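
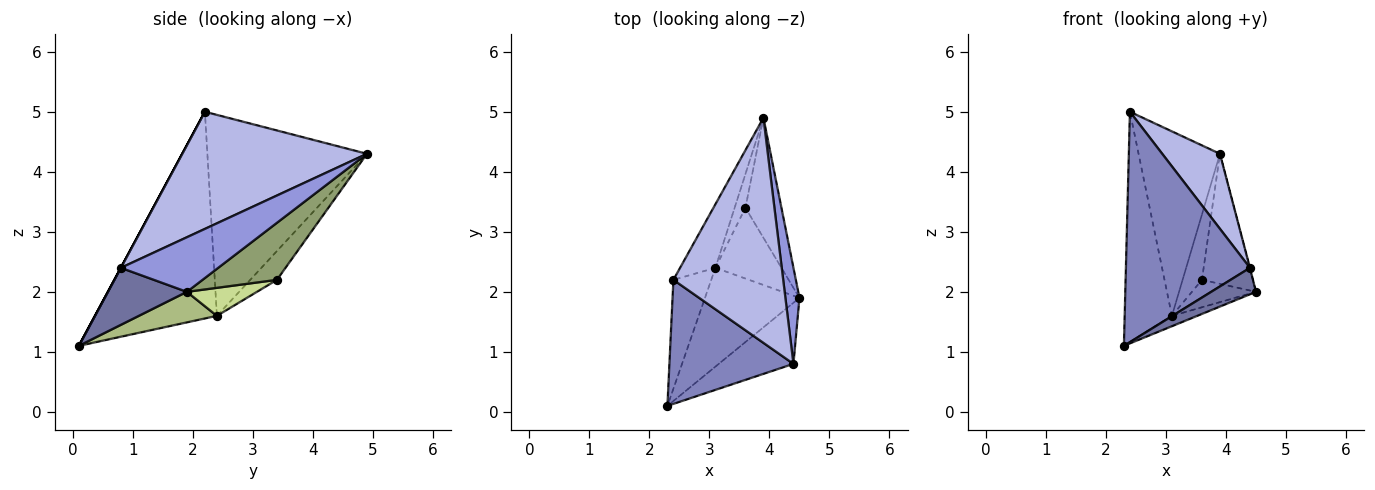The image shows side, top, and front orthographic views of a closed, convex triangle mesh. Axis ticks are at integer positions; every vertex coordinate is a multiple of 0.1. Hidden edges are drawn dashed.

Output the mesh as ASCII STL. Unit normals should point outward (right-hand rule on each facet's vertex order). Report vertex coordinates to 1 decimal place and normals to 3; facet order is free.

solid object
 facet normal 0.574 -0.325 -0.752
  outer loop
   vertex 4.4 0.8 2.4
   vertex 2.3 0.1 1.1
   vertex 4.5 1.9 2.0
  endloop
 endfacet
 facet normal 0.000 -0.880 0.474
  outer loop
   vertex 4.4 0.8 2.4
   vertex 2.4 2.2 5.0
   vertex 2.3 0.1 1.1
  endloop
 endfacet
 facet normal 0.968 0.003 0.249
  outer loop
   vertex 4.4 0.8 2.4
   vertex 4.5 1.9 2.0
   vertex 3.9 4.9 4.3
  endloop
 endfacet
 facet normal 0.711 -0.222 0.667
  outer loop
   vertex 4.4 0.8 2.4
   vertex 3.9 4.9 4.3
   vertex 2.4 2.2 5.0
  endloop
 endfacet
 facet normal 0.732 0.501 -0.462
  outer loop
   vertex 3.6 3.4 2.2
   vertex 3.9 4.9 4.3
   vertex 4.5 1.9 2.0
  endloop
 endfacet
 facet normal 0.306 0.099 -0.947
  outer loop
   vertex 3.1 2.4 1.6
   vertex 4.5 1.9 2.0
   vertex 2.3 0.1 1.1
  endloop
 endfacet
 facet normal 0.368 0.336 -0.867
  outer loop
   vertex 3.1 2.4 1.6
   vertex 3.6 3.4 2.2
   vertex 4.5 1.9 2.0
  endloop
 endfacet
 facet normal -0.919 0.356 -0.168
  outer loop
   vertex 3.1 2.4 1.6
   vertex 2.3 0.1 1.1
   vertex 2.4 2.2 5.0
  endloop
 endfacet
 facet normal -0.880 0.449 -0.155
  outer loop
   vertex 3.1 2.4 1.6
   vertex 2.4 2.2 5.0
   vertex 3.9 4.9 4.3
  endloop
 endfacet
 facet normal -0.775 0.562 -0.291
  outer loop
   vertex 3.1 2.4 1.6
   vertex 3.9 4.9 4.3
   vertex 3.6 3.4 2.2
  endloop
 endfacet
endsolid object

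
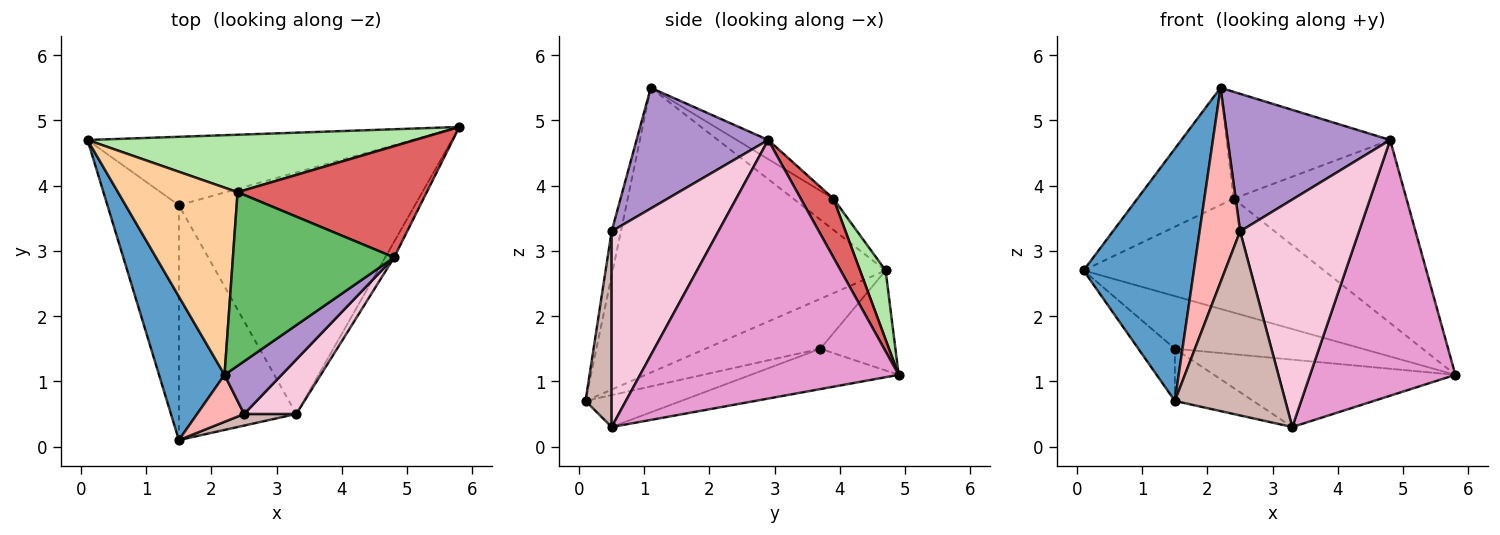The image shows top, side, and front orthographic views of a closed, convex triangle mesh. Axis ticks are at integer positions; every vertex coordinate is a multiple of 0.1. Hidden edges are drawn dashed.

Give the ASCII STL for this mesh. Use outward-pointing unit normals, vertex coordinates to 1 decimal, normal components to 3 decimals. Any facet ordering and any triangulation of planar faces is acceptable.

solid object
 facet normal -0.907 -0.367 0.209
  outer loop
   vertex 2.2 1.1 5.5
   vertex 0.1 4.7 2.7
   vertex 1.5 0.1 0.7
  endloop
 endfacet
 facet normal -0.237 0.592 -0.770
  outer loop
   vertex 1.5 3.7 1.5
   vertex 0.1 4.7 2.7
   vertex 5.8 4.9 1.1
  endloop
 endfacet
 facet normal -0.563 0.179 -0.807
  outer loop
   vertex 1.5 3.7 1.5
   vertex 1.5 0.1 0.7
   vertex 0.1 4.7 2.7
  endloop
 endfacet
 facet normal -0.216 0.518 0.828
  outer loop
   vertex 2.4 3.9 3.8
   vertex 0.1 4.7 2.7
   vertex 2.2 1.1 5.5
  endloop
 endfacet
 facet normal -0.100 0.522 0.847
  outer loop
   vertex 2.4 3.9 3.8
   vertex 2.2 1.1 5.5
   vertex 4.8 2.9 4.7
  endloop
 endfacet
 facet normal 0.095 0.889 0.448
  outer loop
   vertex 2.4 3.9 3.8
   vertex 5.8 4.9 1.1
   vertex 0.1 4.7 2.7
  endloop
 endfacet
 facet normal 0.159 0.844 0.513
  outer loop
   vertex 2.4 3.9 3.8
   vertex 4.8 2.9 4.7
   vertex 5.8 4.9 1.1
  endloop
 endfacet
 facet normal -0.217 -0.949 0.229
  outer loop
   vertex 2.5 0.5 3.3
   vertex 2.2 1.1 5.5
   vertex 1.5 0.1 0.7
  endloop
 endfacet
 facet normal 0.603 -0.745 0.285
  outer loop
   vertex 2.5 0.5 3.3
   vertex 4.8 2.9 4.7
   vertex 2.2 1.1 5.5
  endloop
 endfacet
 facet normal -0.162 0.265 -0.950
  outer loop
   vertex 3.3 0.5 0.3
   vertex 1.5 3.7 1.5
   vertex 5.8 4.9 1.1
  endloop
 endfacet
 facet normal -0.256 0.210 -0.944
  outer loop
   vertex 3.3 0.5 0.3
   vertex 1.5 0.1 0.7
   vertex 1.5 3.7 1.5
  endloop
 endfacet
 facet normal 0.229 -0.971 0.061
  outer loop
   vertex 3.3 0.5 0.3
   vertex 2.5 0.5 3.3
   vertex 1.5 0.1 0.7
  endloop
 endfacet
 facet normal 0.871 -0.490 -0.030
  outer loop
   vertex 3.3 0.5 0.3
   vertex 5.8 4.9 1.1
   vertex 4.8 2.9 4.7
  endloop
 endfacet
 facet normal 0.658 -0.733 0.175
  outer loop
   vertex 3.3 0.5 0.3
   vertex 4.8 2.9 4.7
   vertex 2.5 0.5 3.3
  endloop
 endfacet
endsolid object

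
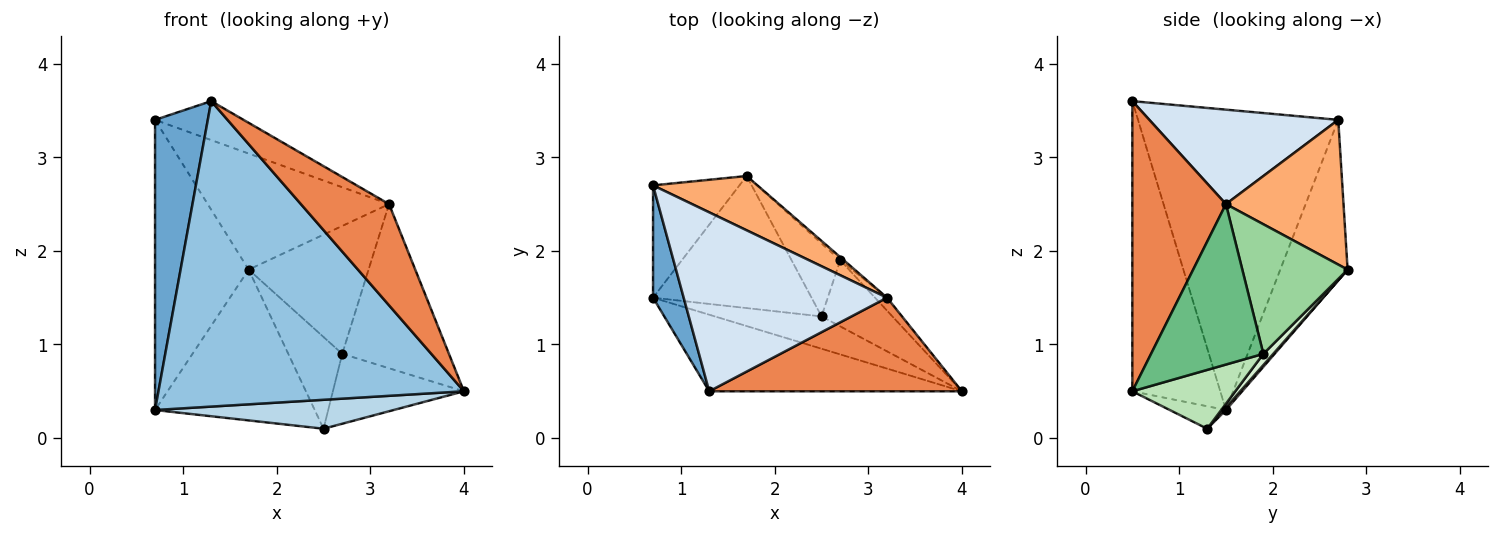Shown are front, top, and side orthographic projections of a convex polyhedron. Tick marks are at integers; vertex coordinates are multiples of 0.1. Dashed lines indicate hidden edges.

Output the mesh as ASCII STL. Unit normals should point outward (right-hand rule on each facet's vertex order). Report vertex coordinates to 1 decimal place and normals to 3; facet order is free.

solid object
 facet normal -0.962 -0.254 0.098
  outer loop
   vertex 0.7 1.5 0.3
   vertex 1.3 0.5 3.6
   vertex 0.7 2.7 3.4
  endloop
 endfacet
 facet normal -0.269 -0.934 -0.234
  outer loop
   vertex 0.7 1.5 0.3
   vertex 4.0 0.5 0.5
   vertex 1.3 0.5 3.6
  endloop
 endfacet
 facet normal -0.155 -0.659 -0.736
  outer loop
   vertex 0.7 1.5 0.3
   vertex 2.5 1.3 0.1
   vertex 4.0 0.5 0.5
  endloop
 endfacet
 facet normal 0.413 0.194 0.890
  outer loop
   vertex 3.2 1.5 2.5
   vertex 0.7 2.7 3.4
   vertex 1.3 0.5 3.6
  endloop
 endfacet
 facet normal 0.615 -0.579 0.535
  outer loop
   vertex 3.2 1.5 2.5
   vertex 1.3 0.5 3.6
   vertex 4.0 0.5 0.5
  endloop
 endfacet
 facet normal 0.506 0.781 0.365
  outer loop
   vertex 1.7 2.8 1.8
   vertex 0.7 2.7 3.4
   vertex 3.2 1.5 2.5
  endloop
 endfacet
 facet normal -0.557 0.774 -0.300
  outer loop
   vertex 1.7 2.8 1.8
   vertex 0.7 1.5 0.3
   vertex 0.7 2.7 3.4
  endloop
 endfacet
 facet normal 0.010 0.752 -0.659
  outer loop
   vertex 1.7 2.8 1.8
   vertex 2.5 1.3 0.1
   vertex 0.7 1.5 0.3
  endloop
 endfacet
 facet normal 0.724 0.688 -0.054
  outer loop
   vertex 2.7 1.9 0.9
   vertex 3.2 1.5 2.5
   vertex 4.0 0.5 0.5
  endloop
 endfacet
 facet normal 0.660 0.751 -0.018
  outer loop
   vertex 2.7 1.9 0.9
   vertex 1.7 2.8 1.8
   vertex 3.2 1.5 2.5
  endloop
 endfacet
 facet normal 0.496 0.631 -0.597
  outer loop
   vertex 2.7 1.9 0.9
   vertex 4.0 0.5 0.5
   vertex 2.5 1.3 0.1
  endloop
 endfacet
 facet normal 0.142 0.774 -0.616
  outer loop
   vertex 2.7 1.9 0.9
   vertex 2.5 1.3 0.1
   vertex 1.7 2.8 1.8
  endloop
 endfacet
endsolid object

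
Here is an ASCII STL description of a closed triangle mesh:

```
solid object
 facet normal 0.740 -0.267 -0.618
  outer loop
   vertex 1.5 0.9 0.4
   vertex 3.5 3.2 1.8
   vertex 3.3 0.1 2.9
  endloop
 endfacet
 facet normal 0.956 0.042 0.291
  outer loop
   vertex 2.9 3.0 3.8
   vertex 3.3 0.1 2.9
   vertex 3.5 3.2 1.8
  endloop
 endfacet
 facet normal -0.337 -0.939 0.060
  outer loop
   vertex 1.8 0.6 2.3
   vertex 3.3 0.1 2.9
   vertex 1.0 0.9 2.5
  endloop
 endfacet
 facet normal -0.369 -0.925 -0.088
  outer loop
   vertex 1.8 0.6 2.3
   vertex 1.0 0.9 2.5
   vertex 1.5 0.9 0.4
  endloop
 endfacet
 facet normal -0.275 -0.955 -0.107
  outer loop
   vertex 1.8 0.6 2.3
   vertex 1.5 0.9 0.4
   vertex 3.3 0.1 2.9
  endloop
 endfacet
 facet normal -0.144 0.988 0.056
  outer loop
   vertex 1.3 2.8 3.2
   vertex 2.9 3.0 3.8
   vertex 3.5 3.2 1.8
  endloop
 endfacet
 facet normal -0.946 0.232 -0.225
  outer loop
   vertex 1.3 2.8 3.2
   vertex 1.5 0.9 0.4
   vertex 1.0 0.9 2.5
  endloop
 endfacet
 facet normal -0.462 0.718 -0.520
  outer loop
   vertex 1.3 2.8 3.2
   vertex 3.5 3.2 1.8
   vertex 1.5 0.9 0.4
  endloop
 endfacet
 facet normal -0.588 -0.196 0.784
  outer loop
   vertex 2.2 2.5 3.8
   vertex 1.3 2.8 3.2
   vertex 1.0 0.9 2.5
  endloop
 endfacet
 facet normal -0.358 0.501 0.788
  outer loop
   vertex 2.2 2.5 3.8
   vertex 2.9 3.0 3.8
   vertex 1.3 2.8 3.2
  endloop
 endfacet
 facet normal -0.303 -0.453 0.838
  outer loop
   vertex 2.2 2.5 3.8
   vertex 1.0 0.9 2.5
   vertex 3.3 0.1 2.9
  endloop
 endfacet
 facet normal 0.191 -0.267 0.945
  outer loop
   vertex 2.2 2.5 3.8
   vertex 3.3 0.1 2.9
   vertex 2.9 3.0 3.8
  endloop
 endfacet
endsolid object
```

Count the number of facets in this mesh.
12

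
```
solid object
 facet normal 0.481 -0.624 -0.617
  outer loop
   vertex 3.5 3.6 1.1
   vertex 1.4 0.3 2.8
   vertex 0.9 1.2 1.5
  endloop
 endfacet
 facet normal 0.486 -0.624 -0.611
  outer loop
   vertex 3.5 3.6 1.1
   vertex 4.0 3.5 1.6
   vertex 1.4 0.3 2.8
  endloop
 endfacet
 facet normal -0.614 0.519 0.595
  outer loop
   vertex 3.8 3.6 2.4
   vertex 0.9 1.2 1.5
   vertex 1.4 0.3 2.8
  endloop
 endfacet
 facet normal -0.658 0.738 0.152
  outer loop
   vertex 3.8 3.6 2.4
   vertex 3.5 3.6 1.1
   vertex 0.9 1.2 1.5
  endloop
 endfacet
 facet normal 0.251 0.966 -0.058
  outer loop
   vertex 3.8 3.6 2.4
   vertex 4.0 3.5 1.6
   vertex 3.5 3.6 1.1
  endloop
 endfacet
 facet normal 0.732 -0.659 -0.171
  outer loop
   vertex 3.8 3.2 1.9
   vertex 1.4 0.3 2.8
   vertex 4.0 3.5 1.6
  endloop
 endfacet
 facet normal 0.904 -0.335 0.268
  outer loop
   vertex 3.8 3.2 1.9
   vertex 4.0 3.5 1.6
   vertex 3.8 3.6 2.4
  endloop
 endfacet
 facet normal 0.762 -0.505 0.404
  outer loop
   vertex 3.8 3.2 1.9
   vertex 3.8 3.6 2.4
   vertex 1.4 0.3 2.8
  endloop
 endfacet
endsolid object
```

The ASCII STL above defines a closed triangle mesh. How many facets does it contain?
8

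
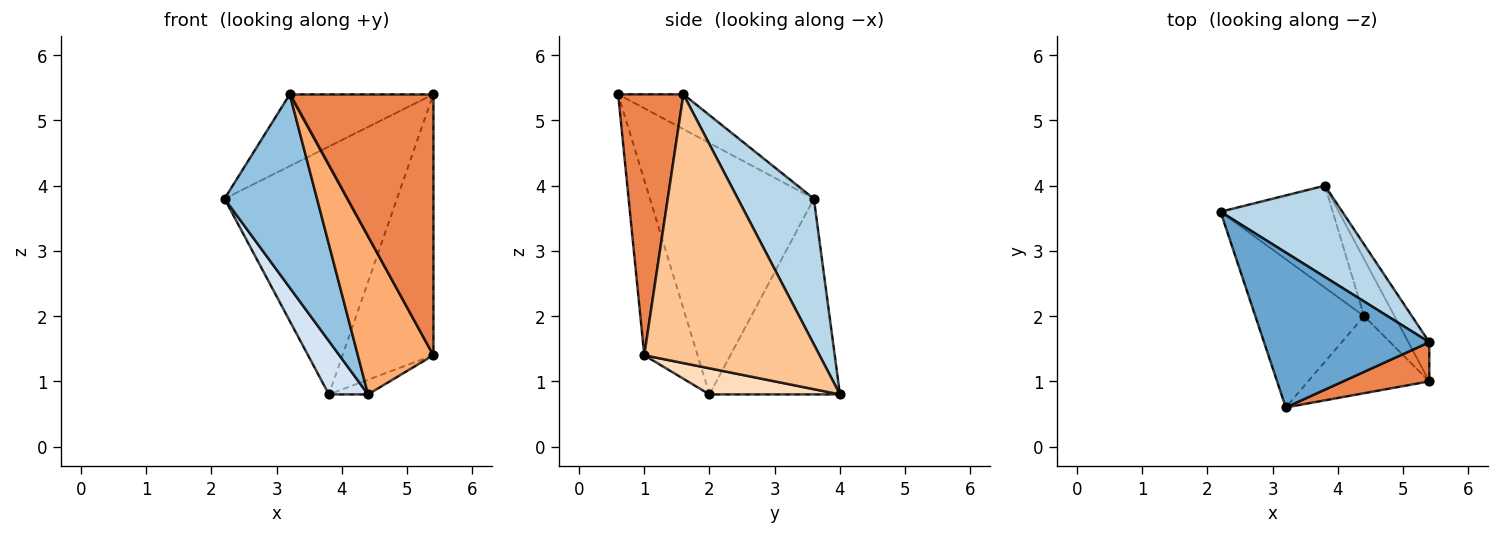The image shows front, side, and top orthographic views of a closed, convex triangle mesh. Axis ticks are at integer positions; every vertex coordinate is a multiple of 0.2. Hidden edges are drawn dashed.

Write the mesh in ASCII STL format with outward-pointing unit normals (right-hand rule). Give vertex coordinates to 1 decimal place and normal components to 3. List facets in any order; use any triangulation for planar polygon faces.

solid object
 facet normal -0.188 0.413 0.891
  outer loop
   vertex 3.2 0.6 5.4
   vertex 5.4 1.6 5.4
   vertex 2.2 3.6 3.8
  endloop
 endfacet
 facet normal -0.815 -0.460 -0.353
  outer loop
   vertex 4.4 2.0 0.8
   vertex 3.2 0.6 5.4
   vertex 2.2 3.6 3.8
  endloop
 endfacet
 facet normal 0.382 0.867 0.319
  outer loop
   vertex 3.8 4.0 0.8
   vertex 2.2 3.6 3.8
   vertex 5.4 1.6 5.4
  endloop
 endfacet
 facet normal -0.840 -0.252 -0.481
  outer loop
   vertex 3.8 4.0 0.8
   vertex 4.4 2.0 0.8
   vertex 2.2 3.6 3.8
  endloop
 endfacet
 facet normal 0.410 -0.902 0.135
  outer loop
   vertex 5.4 1.0 1.4
   vertex 5.4 1.6 5.4
   vertex 3.2 0.6 5.4
  endloop
 endfacet
 facet normal -0.536 -0.758 -0.371
  outer loop
   vertex 5.4 1.0 1.4
   vertex 3.2 0.6 5.4
   vertex 4.4 2.0 0.8
  endloop
 endfacet
 facet normal 0.886 0.459 -0.069
  outer loop
   vertex 5.4 1.0 1.4
   vertex 3.8 4.0 0.8
   vertex 5.4 1.6 5.4
  endloop
 endfacet
 facet normal 0.639 0.192 -0.745
  outer loop
   vertex 5.4 1.0 1.4
   vertex 4.4 2.0 0.8
   vertex 3.8 4.0 0.8
  endloop
 endfacet
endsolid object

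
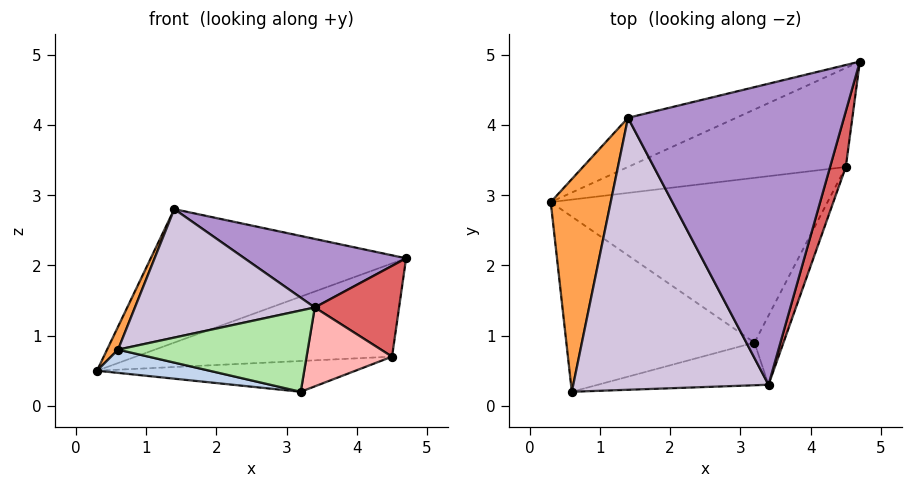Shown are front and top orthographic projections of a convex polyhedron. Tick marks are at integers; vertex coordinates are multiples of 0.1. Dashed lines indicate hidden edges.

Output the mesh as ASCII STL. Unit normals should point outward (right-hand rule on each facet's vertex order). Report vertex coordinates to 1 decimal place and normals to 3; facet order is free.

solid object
 facet normal -0.288 0.899 -0.331
  outer loop
   vertex 1.4 4.1 2.8
   vertex 4.7 4.9 2.1
   vertex 0.3 2.9 0.5
  endloop
 endfacet
 facet normal -0.190 -0.129 -0.973
  outer loop
   vertex 0.6 0.2 0.8
   vertex 0.3 2.9 0.5
   vertex 3.2 0.9 0.2
  endloop
 endfacet
 facet normal -0.891 -0.049 0.452
  outer loop
   vertex 0.6 0.2 0.8
   vertex 1.4 4.1 2.8
   vertex 0.3 2.9 0.5
  endloop
 endfacet
 facet normal -0.047 0.685 -0.727
  outer loop
   vertex 4.5 3.4 0.7
   vertex 0.3 2.9 0.5
   vertex 4.7 4.9 2.1
  endloop
 endfacet
 facet normal 0.025 0.184 -0.983
  outer loop
   vertex 4.5 3.4 0.7
   vertex 3.2 0.9 0.2
   vertex 0.3 2.9 0.5
  endloop
 endfacet
 facet normal 0.130 -0.878 -0.461
  outer loop
   vertex 3.4 0.3 1.4
   vertex 0.6 0.2 0.8
   vertex 3.2 0.9 0.2
  endloop
 endfacet
 facet normal 0.939 -0.293 0.179
  outer loop
   vertex 3.4 0.3 1.4
   vertex 4.5 3.4 0.7
   vertex 4.7 4.9 2.1
  endloop
 endfacet
 facet normal 0.862 -0.381 -0.334
  outer loop
   vertex 3.4 0.3 1.4
   vertex 3.2 0.9 0.2
   vertex 4.5 3.4 0.7
  endloop
 endfacet
 facet normal 0.252 -0.215 0.944
  outer loop
   vertex 3.4 0.3 1.4
   vertex 4.7 4.9 2.1
   vertex 1.4 4.1 2.8
  endloop
 endfacet
 facet normal -0.176 -0.420 0.890
  outer loop
   vertex 3.4 0.3 1.4
   vertex 1.4 4.1 2.8
   vertex 0.6 0.2 0.8
  endloop
 endfacet
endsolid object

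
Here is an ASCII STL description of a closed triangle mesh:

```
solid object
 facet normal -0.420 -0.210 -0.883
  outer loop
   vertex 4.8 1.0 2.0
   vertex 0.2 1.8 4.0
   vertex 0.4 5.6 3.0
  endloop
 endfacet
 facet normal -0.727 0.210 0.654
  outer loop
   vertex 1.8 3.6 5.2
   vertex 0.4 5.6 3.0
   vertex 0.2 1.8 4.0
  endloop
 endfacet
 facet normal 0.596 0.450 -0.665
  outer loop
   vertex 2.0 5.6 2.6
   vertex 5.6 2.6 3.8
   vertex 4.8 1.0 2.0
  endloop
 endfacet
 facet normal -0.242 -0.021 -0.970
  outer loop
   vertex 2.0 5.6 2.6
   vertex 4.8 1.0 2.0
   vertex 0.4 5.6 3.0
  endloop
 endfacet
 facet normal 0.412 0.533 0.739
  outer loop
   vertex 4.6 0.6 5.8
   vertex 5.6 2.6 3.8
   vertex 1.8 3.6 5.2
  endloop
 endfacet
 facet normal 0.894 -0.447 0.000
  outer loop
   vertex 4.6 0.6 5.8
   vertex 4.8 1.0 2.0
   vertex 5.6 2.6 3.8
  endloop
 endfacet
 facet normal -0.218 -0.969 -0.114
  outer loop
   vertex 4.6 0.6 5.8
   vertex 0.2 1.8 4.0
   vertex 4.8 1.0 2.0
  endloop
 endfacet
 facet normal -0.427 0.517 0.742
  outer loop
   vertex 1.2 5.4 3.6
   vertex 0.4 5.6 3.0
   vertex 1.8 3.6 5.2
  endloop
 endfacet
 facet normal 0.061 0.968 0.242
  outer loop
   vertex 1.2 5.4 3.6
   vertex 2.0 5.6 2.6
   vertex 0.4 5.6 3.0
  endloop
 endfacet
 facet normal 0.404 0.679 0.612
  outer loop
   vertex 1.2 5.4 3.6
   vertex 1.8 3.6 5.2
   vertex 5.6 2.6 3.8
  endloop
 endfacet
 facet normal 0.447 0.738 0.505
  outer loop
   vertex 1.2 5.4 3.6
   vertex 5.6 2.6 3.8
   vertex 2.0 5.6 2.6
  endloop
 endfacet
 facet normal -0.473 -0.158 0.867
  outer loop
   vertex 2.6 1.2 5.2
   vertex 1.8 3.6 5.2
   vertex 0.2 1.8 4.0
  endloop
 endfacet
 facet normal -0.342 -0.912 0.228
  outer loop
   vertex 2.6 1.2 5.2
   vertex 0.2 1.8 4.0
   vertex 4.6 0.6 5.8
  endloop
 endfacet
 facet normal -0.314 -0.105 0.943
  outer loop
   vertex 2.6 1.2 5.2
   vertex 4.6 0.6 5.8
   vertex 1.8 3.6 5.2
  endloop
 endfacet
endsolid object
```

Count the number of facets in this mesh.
14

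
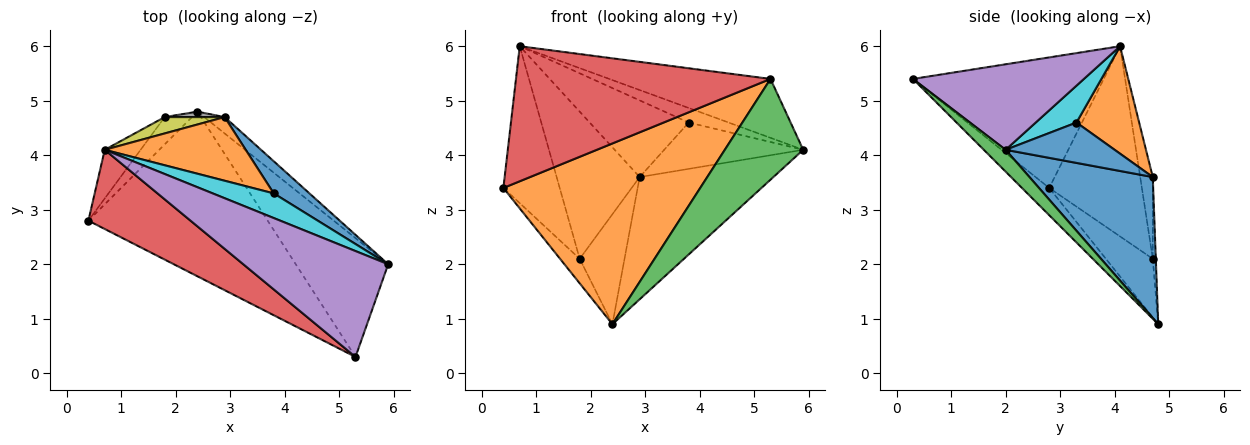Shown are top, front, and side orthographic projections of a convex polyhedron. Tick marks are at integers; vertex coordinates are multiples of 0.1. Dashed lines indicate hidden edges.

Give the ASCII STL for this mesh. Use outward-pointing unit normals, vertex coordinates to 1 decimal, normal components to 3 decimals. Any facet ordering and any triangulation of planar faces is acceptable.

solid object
 facet normal 0.675 0.732 -0.098
  outer loop
   vertex 2.9 4.7 3.6
   vertex 5.9 2.0 4.1
   vertex 2.4 4.8 0.9
  endloop
 endfacet
 facet normal -0.102 -0.735 -0.670
  outer loop
   vertex 5.3 0.3 5.4
   vertex 0.4 2.8 3.4
   vertex 2.4 4.8 0.9
  endloop
 endfacet
 facet normal 0.177 -0.637 -0.751
  outer loop
   vertex 5.3 0.3 5.4
   vertex 2.4 4.8 0.9
   vertex 5.9 2.0 4.1
  endloop
 endfacet
 facet normal -0.543 -0.724 0.425
  outer loop
   vertex 5.3 0.3 5.4
   vertex 0.7 4.1 6.0
   vertex 0.4 2.8 3.4
  endloop
 endfacet
 facet normal 0.458 0.432 0.777
  outer loop
   vertex 5.3 0.3 5.4
   vertex 5.9 2.0 4.1
   vertex 0.7 4.1 6.0
  endloop
 endfacet
 facet normal -0.848 0.355 -0.394
  outer loop
   vertex 1.8 4.7 2.1
   vertex 2.4 4.8 0.9
   vertex 0.4 2.8 3.4
  endloop
 endfacet
 facet normal -0.844 0.513 -0.159
  outer loop
   vertex 1.8 4.7 2.1
   vertex 0.4 2.8 3.4
   vertex 0.7 4.1 6.0
  endloop
 endfacet
 facet normal -0.067 0.997 0.049
  outer loop
   vertex 1.8 4.7 2.1
   vertex 2.9 4.7 3.6
   vertex 2.4 4.8 0.9
  endloop
 endfacet
 facet normal -0.149 0.983 0.109
  outer loop
   vertex 1.8 4.7 2.1
   vertex 0.7 4.1 6.0
   vertex 2.9 4.7 3.6
  endloop
 endfacet
 facet normal 0.461 0.452 0.764
  outer loop
   vertex 3.8 3.3 4.6
   vertex 0.7 4.1 6.0
   vertex 5.9 2.0 4.1
  endloop
 endfacet
 facet normal 0.542 0.691 0.479
  outer loop
   vertex 3.8 3.3 4.6
   vertex 5.9 2.0 4.1
   vertex 2.9 4.7 3.6
  endloop
 endfacet
 facet normal 0.438 0.692 0.574
  outer loop
   vertex 3.8 3.3 4.6
   vertex 2.9 4.7 3.6
   vertex 0.7 4.1 6.0
  endloop
 endfacet
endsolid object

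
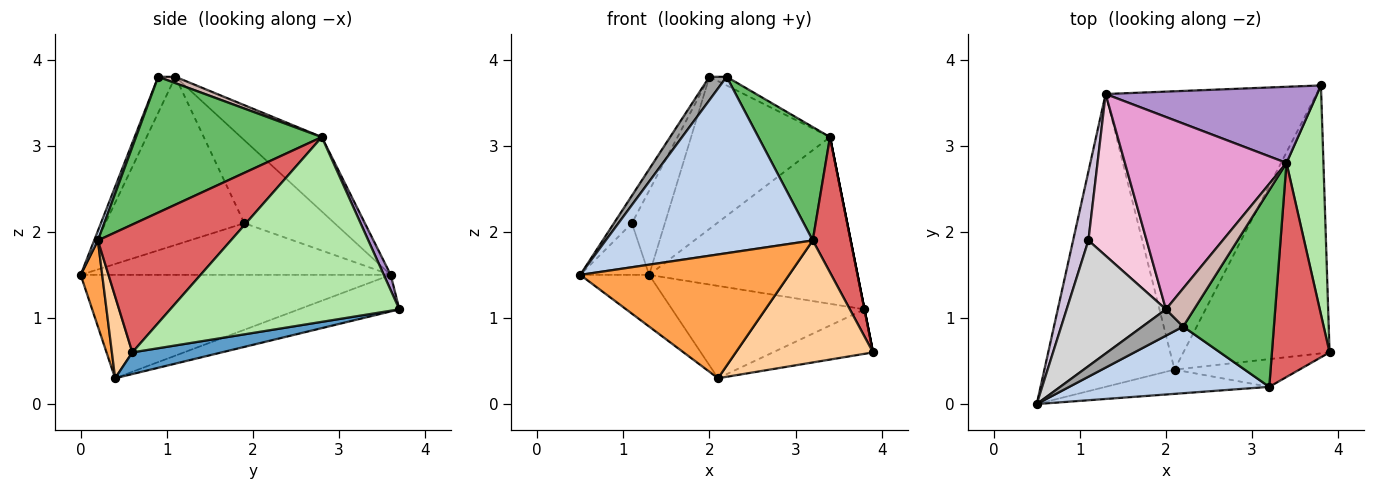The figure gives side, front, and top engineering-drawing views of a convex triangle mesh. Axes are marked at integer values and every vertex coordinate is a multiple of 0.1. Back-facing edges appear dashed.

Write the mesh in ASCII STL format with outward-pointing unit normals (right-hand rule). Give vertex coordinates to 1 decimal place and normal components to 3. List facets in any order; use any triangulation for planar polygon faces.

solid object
 facet normal 0.145 0.162 -0.976
  outer loop
   vertex 2.1 0.4 0.3
   vertex 3.8 3.7 1.1
   vertex 3.9 0.6 0.6
  endloop
 endfacet
 facet normal 0.017 -0.935 0.353
  outer loop
   vertex 3.2 0.2 1.9
   vertex 2.2 0.9 3.8
   vertex 0.5 0.0 1.5
  endloop
 endfacet
 facet normal 0.101 -0.976 -0.191
  outer loop
   vertex 3.2 0.2 1.9
   vertex 0.5 0.0 1.5
   vertex 2.1 0.4 0.3
  endloop
 endfacet
 facet normal 0.144 -0.965 -0.219
  outer loop
   vertex 3.2 0.2 1.9
   vertex 2.1 0.4 0.3
   vertex 3.9 0.6 0.6
  endloop
 endfacet
 facet normal 0.792 -0.305 0.529
  outer loop
   vertex 3.4 2.8 3.1
   vertex 2.2 0.9 3.8
   vertex 3.2 0.2 1.9
  endloop
 endfacet
 facet normal 0.981 0.000 0.196
  outer loop
   vertex 3.4 2.8 3.1
   vertex 3.9 0.6 0.6
   vertex 3.8 3.7 1.1
  endloop
 endfacet
 facet normal 0.882 -0.251 0.398
  outer loop
   vertex 3.4 2.8 3.1
   vertex 3.2 0.2 1.9
   vertex 3.9 0.6 0.6
  endloop
 endfacet
 facet normal -0.162 0.311 -0.937
  outer loop
   vertex 1.3 3.6 1.5
   vertex 3.8 3.7 1.1
   vertex 2.1 0.4 0.3
  endloop
 endfacet
 facet normal 0.030 0.909 0.415
  outer loop
   vertex 1.3 3.6 1.5
   vertex 3.4 2.8 3.1
   vertex 3.8 3.7 1.1
  endloop
 endfacet
 facet normal -0.938 0.208 0.278
  outer loop
   vertex 1.3 3.6 1.5
   vertex 0.5 0.0 1.5
   vertex 1.1 1.9 2.1
  endloop
 endfacet
 facet normal -0.616 0.137 -0.776
  outer loop
   vertex 1.3 3.6 1.5
   vertex 2.1 0.4 0.3
   vertex 0.5 0.0 1.5
  endloop
 endfacet
 facet normal 0.215 0.215 0.953
  outer loop
   vertex 2.0 1.1 3.8
   vertex 2.2 0.9 3.8
   vertex 3.4 2.8 3.1
  endloop
 endfacet
 facet normal -0.340 0.584 0.738
  outer loop
   vertex 2.0 1.1 3.8
   vertex 3.4 2.8 3.1
   vertex 1.3 3.6 1.5
  endloop
 endfacet
 facet normal -0.784 0.286 0.550
  outer loop
   vertex 2.0 1.1 3.8
   vertex 1.3 3.6 1.5
   vertex 1.1 1.9 2.1
  endloop
 endfacet
 facet normal -0.552 -0.552 0.624
  outer loop
   vertex 2.0 1.1 3.8
   vertex 0.5 0.0 1.5
   vertex 2.2 0.9 3.8
  endloop
 endfacet
 facet normal -0.856 0.111 0.505
  outer loop
   vertex 2.0 1.1 3.8
   vertex 1.1 1.9 2.1
   vertex 0.5 0.0 1.5
  endloop
 endfacet
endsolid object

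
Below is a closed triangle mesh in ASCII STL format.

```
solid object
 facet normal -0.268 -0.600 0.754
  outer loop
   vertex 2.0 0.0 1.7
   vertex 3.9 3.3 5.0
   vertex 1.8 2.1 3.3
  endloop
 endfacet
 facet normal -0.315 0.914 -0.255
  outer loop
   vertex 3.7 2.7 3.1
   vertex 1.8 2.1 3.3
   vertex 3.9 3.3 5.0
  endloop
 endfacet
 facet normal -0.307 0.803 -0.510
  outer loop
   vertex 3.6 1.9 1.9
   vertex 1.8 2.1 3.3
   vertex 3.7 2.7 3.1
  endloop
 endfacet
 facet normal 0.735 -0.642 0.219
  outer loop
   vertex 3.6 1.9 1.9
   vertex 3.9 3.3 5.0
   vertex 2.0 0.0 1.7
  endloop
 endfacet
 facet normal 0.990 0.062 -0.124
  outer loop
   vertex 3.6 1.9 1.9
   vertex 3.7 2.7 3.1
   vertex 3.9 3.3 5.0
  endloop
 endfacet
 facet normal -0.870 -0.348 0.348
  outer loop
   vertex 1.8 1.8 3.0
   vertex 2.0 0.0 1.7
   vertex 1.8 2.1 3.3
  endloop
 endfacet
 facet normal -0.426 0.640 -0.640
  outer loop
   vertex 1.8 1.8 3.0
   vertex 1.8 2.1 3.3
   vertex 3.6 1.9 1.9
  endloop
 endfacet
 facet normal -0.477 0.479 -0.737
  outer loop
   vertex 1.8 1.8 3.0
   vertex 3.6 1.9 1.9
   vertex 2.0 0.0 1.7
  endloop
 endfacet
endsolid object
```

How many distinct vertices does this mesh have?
6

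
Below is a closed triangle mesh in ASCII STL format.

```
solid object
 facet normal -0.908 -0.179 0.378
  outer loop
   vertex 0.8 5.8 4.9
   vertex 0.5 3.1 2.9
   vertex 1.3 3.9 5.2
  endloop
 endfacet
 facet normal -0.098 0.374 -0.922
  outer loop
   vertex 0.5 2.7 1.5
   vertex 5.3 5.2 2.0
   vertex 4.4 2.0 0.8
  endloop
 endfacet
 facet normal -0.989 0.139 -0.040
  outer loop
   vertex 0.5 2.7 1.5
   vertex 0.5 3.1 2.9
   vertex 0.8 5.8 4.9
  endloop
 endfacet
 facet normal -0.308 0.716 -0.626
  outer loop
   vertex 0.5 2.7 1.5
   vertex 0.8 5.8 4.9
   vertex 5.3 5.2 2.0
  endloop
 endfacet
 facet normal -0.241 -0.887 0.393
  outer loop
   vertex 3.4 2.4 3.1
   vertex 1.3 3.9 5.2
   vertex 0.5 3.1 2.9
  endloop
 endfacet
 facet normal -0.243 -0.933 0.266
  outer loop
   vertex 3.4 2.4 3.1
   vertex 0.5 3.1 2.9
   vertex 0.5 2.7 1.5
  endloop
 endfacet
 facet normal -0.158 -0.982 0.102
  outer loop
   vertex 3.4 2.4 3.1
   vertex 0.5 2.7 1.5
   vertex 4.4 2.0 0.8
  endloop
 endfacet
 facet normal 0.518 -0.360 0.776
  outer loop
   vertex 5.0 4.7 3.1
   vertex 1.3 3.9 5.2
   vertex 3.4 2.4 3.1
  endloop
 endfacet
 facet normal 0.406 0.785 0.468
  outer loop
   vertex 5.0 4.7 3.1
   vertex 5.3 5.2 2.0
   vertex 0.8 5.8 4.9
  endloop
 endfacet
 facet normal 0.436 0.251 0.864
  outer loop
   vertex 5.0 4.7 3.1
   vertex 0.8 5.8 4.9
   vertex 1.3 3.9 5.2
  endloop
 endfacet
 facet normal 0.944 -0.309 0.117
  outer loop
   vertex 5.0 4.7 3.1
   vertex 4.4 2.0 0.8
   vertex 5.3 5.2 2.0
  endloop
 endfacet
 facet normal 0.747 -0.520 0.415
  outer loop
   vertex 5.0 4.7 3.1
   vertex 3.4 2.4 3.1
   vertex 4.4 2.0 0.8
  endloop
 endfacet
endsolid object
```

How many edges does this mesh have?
18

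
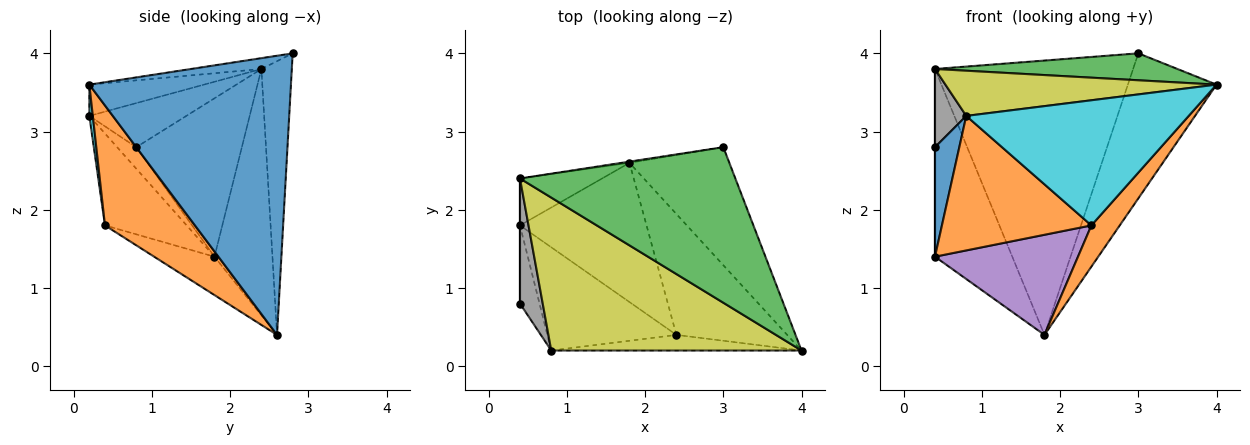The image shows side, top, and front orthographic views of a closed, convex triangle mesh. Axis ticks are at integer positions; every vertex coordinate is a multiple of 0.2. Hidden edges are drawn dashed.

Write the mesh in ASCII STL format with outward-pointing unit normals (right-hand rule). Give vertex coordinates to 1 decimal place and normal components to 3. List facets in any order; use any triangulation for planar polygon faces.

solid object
 facet normal 0.870 0.382 -0.311
  outer loop
   vertex 1.8 2.6 0.4
   vertex 3.0 2.8 4.0
   vertex 4.0 0.2 3.6
  endloop
 endfacet
 facet normal 0.716 -0.226 -0.661
  outer loop
   vertex 2.4 0.4 1.8
   vertex 1.8 2.6 0.4
   vertex 4.0 0.2 3.6
  endloop
 endfacet
 facet normal -0.049 -0.170 0.984
  outer loop
   vertex 0.4 2.4 3.8
   vertex 4.0 0.2 3.6
   vertex 3.0 2.8 4.0
  endloop
 endfacet
 facet normal -0.152 0.988 -0.004
  outer loop
   vertex 0.4 2.4 3.8
   vertex 3.0 2.8 4.0
   vertex 1.8 2.6 0.4
  endloop
 endfacet
 facet normal -0.239 -0.567 -0.788
  outer loop
   vertex 0.4 1.8 1.4
   vertex 1.8 2.6 0.4
   vertex 2.4 0.4 1.8
  endloop
 endfacet
 facet normal -1.000 0.000 0.000
  outer loop
   vertex 0.4 1.8 1.4
   vertex 0.4 0.8 2.8
   vertex 0.4 2.4 3.8
  endloop
 endfacet
 facet normal -0.588 0.784 -0.196
  outer loop
   vertex 0.4 1.8 1.4
   vertex 0.4 2.4 3.8
   vertex 1.8 2.6 0.4
  endloop
 endfacet
 facet normal -0.854 -0.276 0.441
  outer loop
   vertex 0.8 0.2 3.2
   vertex 0.4 2.4 3.8
   vertex 0.4 0.8 2.8
  endloop
 endfacet
 facet normal -0.119 -0.281 0.952
  outer loop
   vertex 0.8 0.2 3.2
   vertex 4.0 0.2 3.6
   vertex 0.4 2.4 3.8
  endloop
 endfacet
 facet normal 0.016 -0.992 -0.124
  outer loop
   vertex 0.8 0.2 3.2
   vertex 2.4 0.4 1.8
   vertex 4.0 0.2 3.6
  endloop
 endfacet
 facet normal -0.539 -0.686 -0.490
  outer loop
   vertex 0.8 0.2 3.2
   vertex 0.4 0.8 2.8
   vertex 0.4 1.8 1.4
  endloop
 endfacet
 facet normal -0.398 -0.728 -0.559
  outer loop
   vertex 0.8 0.2 3.2
   vertex 0.4 1.8 1.4
   vertex 2.4 0.4 1.8
  endloop
 endfacet
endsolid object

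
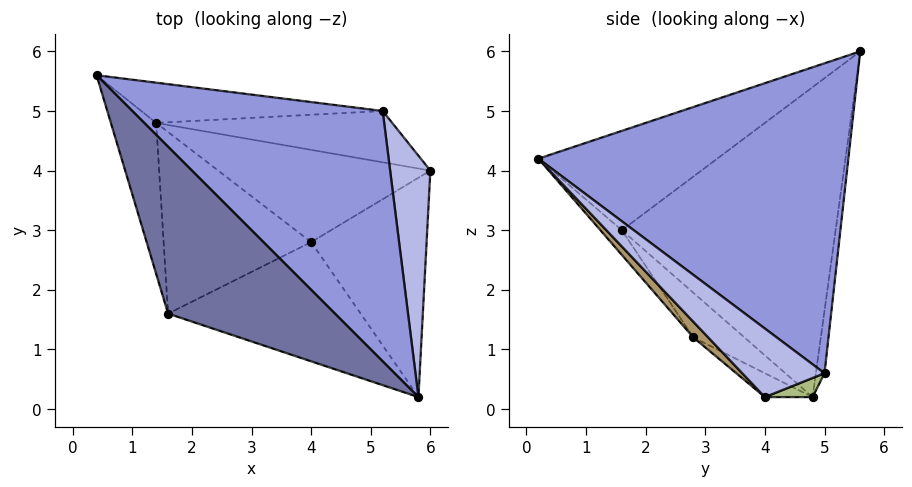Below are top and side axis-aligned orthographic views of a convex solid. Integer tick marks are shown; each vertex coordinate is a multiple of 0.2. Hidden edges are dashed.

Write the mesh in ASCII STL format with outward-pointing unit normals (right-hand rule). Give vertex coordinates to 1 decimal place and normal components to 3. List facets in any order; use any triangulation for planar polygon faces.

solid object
 facet normal -0.400 -0.624 0.672
  outer loop
   vertex 1.6 1.6 3.0
   vertex 5.8 0.2 4.2
   vertex 0.4 5.6 6.0
  endloop
 endfacet
 facet normal -0.972 -0.185 -0.142
  outer loop
   vertex 1.4 4.8 0.2
   vertex 1.6 1.6 3.0
   vertex 0.4 5.6 6.0
  endloop
 endfacet
 facet normal 0.676 0.494 0.546
  outer loop
   vertex 5.2 5.0 0.6
   vertex 0.4 5.6 6.0
   vertex 5.8 0.2 4.2
  endloop
 endfacet
 facet normal 0.775 0.438 0.455
  outer loop
   vertex 5.2 5.0 0.6
   vertex 5.8 0.2 4.2
   vertex 6.0 4.0 0.2
  endloop
 endfacet
 facet normal -0.037 0.989 -0.143
  outer loop
   vertex 5.2 5.0 0.6
   vertex 1.4 4.8 0.2
   vertex 0.4 5.6 6.0
  endloop
 endfacet
 facet normal 0.073 0.420 -0.904
  outer loop
   vertex 5.2 5.0 0.6
   vertex 6.0 4.0 0.2
   vertex 1.4 4.8 0.2
  endloop
 endfacet
 facet normal -0.094 -0.540 -0.836
  outer loop
   vertex 4.0 2.8 1.2
   vertex 1.4 4.8 0.2
   vertex 6.0 4.0 0.2
  endloop
 endfacet
 facet normal -0.220 -0.650 -0.727
  outer loop
   vertex 4.0 2.8 1.2
   vertex 1.6 1.6 3.0
   vertex 1.4 4.8 0.2
  endloop
 endfacet
 facet normal 0.093 -0.724 -0.683
  outer loop
   vertex 4.0 2.8 1.2
   vertex 6.0 4.0 0.2
   vertex 5.8 0.2 4.2
  endloop
 endfacet
 facet normal -0.080 -0.777 -0.625
  outer loop
   vertex 4.0 2.8 1.2
   vertex 5.8 0.2 4.2
   vertex 1.6 1.6 3.0
  endloop
 endfacet
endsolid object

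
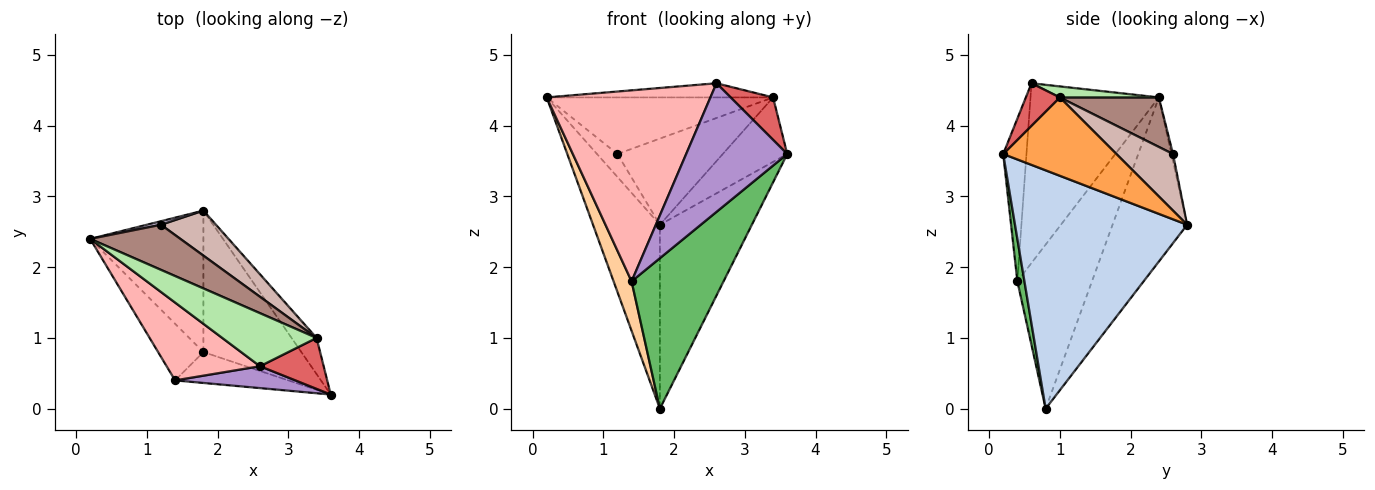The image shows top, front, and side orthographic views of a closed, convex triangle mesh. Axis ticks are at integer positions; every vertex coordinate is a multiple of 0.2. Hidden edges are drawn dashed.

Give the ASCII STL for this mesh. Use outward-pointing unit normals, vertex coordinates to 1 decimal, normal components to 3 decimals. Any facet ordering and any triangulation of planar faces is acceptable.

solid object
 facet normal -0.662 0.594 -0.457
  outer loop
   vertex 1.8 0.8 0.0
   vertex 0.2 2.4 4.4
   vertex 1.8 2.8 2.6
  endloop
 endfacet
 facet normal 0.829 0.443 -0.341
  outer loop
   vertex 1.8 0.8 0.0
   vertex 1.8 2.8 2.6
   vertex 3.6 0.2 3.6
  endloop
 endfacet
 facet normal 0.837 0.477 -0.267
  outer loop
   vertex 3.4 1.0 4.4
   vertex 3.6 0.2 3.6
   vertex 1.8 2.8 2.6
  endloop
 endfacet
 facet normal -0.939 -0.227 -0.259
  outer loop
   vertex 1.4 0.4 1.8
   vertex 0.2 2.4 4.4
   vertex 1.8 0.8 0.0
  endloop
 endfacet
 facet normal 0.075 -0.977 -0.200
  outer loop
   vertex 1.4 0.4 1.8
   vertex 1.8 0.8 0.0
   vertex 3.6 0.2 3.6
  endloop
 endfacet
 facet normal 0.112 0.256 0.960
  outer loop
   vertex 2.6 0.6 4.6
   vertex 3.4 1.0 4.4
   vertex 0.2 2.4 4.4
  endloop
 endfacet
 facet normal 0.456 -0.570 0.684
  outer loop
   vertex 2.6 0.6 4.6
   vertex 3.6 0.2 3.6
   vertex 3.4 1.0 4.4
  endloop
 endfacet
 facet normal -0.588 -0.749 0.305
  outer loop
   vertex 2.6 0.6 4.6
   vertex 0.2 2.4 4.4
   vertex 1.4 0.4 1.8
  endloop
 endfacet
 facet normal -0.221 -0.961 0.163
  outer loop
   vertex 2.6 0.6 4.6
   vertex 1.4 0.4 1.8
   vertex 3.6 0.2 3.6
  endloop
 endfacet
 facet normal -0.076 0.986 0.152
  outer loop
   vertex 1.2 2.6 3.6
   vertex 1.8 2.8 2.6
   vertex 0.2 2.4 4.4
  endloop
 endfacet
 facet normal 0.324 0.740 0.590
  outer loop
   vertex 1.2 2.6 3.6
   vertex 0.2 2.4 4.4
   vertex 3.4 1.0 4.4
  endloop
 endfacet
 facet normal 0.430 0.800 0.418
  outer loop
   vertex 1.2 2.6 3.6
   vertex 3.4 1.0 4.4
   vertex 1.8 2.8 2.6
  endloop
 endfacet
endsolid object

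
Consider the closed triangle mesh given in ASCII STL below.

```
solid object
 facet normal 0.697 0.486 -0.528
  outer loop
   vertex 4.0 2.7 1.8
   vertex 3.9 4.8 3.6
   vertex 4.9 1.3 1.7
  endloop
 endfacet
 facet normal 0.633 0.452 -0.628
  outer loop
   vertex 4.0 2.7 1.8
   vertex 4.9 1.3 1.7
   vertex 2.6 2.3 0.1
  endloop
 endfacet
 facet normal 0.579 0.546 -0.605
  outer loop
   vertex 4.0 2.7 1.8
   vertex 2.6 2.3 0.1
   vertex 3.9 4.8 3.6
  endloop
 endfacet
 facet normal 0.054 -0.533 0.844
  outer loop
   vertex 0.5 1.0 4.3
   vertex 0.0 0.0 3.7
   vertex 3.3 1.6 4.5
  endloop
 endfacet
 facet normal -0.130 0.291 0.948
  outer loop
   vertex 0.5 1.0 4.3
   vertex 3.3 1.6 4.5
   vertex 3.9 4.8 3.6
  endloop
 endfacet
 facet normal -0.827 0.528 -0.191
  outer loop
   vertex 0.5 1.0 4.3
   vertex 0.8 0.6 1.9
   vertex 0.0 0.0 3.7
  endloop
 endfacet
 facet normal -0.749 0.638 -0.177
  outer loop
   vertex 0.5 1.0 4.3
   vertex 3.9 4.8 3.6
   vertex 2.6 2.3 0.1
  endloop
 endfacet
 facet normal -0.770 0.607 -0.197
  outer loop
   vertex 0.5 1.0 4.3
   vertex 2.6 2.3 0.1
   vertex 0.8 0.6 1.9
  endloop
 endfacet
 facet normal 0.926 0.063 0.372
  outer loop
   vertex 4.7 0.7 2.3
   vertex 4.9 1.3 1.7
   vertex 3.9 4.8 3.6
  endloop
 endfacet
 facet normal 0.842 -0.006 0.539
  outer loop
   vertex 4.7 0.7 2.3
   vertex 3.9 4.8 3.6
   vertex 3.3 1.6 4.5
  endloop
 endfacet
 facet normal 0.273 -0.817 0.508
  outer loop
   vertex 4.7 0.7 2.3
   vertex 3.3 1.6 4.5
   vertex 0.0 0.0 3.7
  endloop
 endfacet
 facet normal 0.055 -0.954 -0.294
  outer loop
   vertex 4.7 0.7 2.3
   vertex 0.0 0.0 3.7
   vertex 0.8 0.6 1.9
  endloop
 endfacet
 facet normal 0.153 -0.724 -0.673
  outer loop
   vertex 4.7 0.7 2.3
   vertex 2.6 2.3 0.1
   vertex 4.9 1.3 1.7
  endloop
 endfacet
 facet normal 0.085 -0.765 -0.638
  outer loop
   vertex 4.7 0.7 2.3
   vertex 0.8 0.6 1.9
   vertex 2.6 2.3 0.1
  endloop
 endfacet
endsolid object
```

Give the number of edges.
21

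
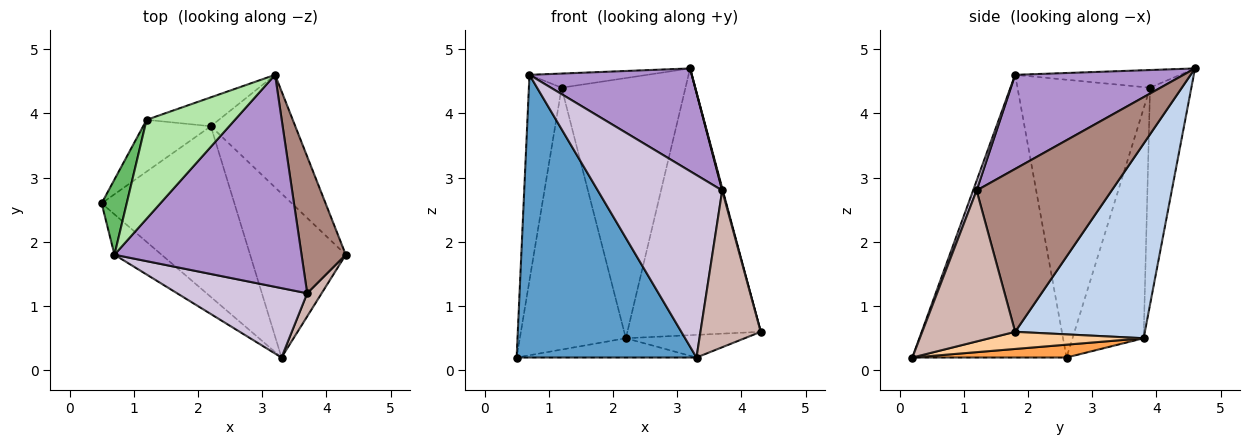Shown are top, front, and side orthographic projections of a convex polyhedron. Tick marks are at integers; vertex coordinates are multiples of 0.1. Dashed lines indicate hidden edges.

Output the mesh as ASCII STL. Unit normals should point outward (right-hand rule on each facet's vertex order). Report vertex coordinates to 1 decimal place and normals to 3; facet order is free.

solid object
 facet normal -0.647 -0.755 -0.108
  outer loop
   vertex 0.7 1.8 4.6
   vertex 0.5 2.6 0.2
   vertex 3.3 0.2 0.2
  endloop
 endfacet
 facet normal 0.667 0.686 -0.290
  outer loop
   vertex 2.2 3.8 0.5
   vertex 3.2 4.6 4.7
   vertex 4.3 1.8 0.6
  endloop
 endfacet
 facet normal 0.096 0.112 -0.989
  outer loop
   vertex 2.2 3.8 0.5
   vertex 3.3 0.2 0.2
   vertex 0.5 2.6 0.2
  endloop
 endfacet
 facet normal 0.175 0.135 -0.975
  outer loop
   vertex 2.2 3.8 0.5
   vertex 4.3 1.8 0.6
   vertex 3.3 0.2 0.2
  endloop
 endfacet
 facet normal -0.967 0.239 0.087
  outer loop
   vertex 1.2 3.9 4.4
   vertex 0.5 2.6 0.2
   vertex 0.7 1.8 4.6
  endloop
 endfacet
 facet normal -0.194 0.139 0.971
  outer loop
   vertex 1.2 3.9 4.4
   vertex 0.7 1.8 4.6
   vertex 3.2 4.6 4.7
  endloop
 endfacet
 facet normal -0.550 0.819 -0.162
  outer loop
   vertex 1.2 3.9 4.4
   vertex 2.2 3.8 0.5
   vertex 0.5 2.6 0.2
  endloop
 endfacet
 facet normal -0.314 0.943 -0.105
  outer loop
   vertex 1.2 3.9 4.4
   vertex 3.2 4.6 4.7
   vertex 2.2 3.8 0.5
  endloop
 endfacet
 facet normal 0.412 -0.397 0.820
  outer loop
   vertex 3.7 1.2 2.8
   vertex 3.2 4.6 4.7
   vertex 0.7 1.8 4.6
  endloop
 endfacet
 facet normal 0.026 -0.934 0.355
  outer loop
   vertex 3.7 1.2 2.8
   vertex 0.7 1.8 4.6
   vertex 3.3 0.2 0.2
  endloop
 endfacet
 facet normal 0.965 -0.004 0.262
  outer loop
   vertex 3.7 1.2 2.8
   vertex 4.3 1.8 0.6
   vertex 3.2 4.6 4.7
  endloop
 endfacet
 facet normal 0.836 -0.543 0.080
  outer loop
   vertex 3.7 1.2 2.8
   vertex 3.3 0.2 0.2
   vertex 4.3 1.8 0.6
  endloop
 endfacet
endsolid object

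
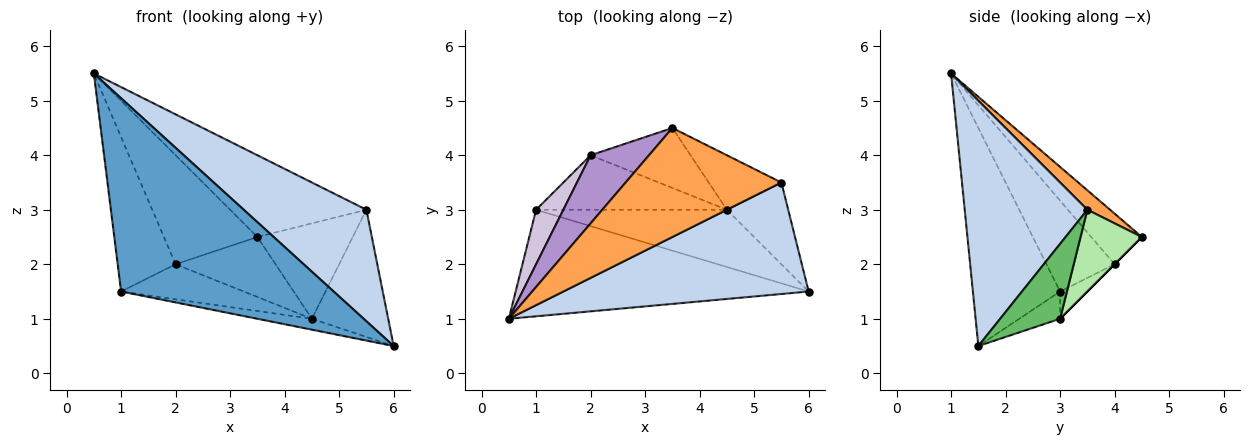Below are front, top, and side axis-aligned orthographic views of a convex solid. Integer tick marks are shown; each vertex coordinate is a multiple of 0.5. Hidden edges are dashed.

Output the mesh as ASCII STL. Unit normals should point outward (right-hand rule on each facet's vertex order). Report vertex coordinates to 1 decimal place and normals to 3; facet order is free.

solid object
 facet normal -0.338 -0.824 -0.454
  outer loop
   vertex 1.0 3.0 1.5
   vertex 6.0 1.5 0.5
   vertex 0.5 1.0 5.5
  endloop
 endfacet
 facet normal 0.577 -0.577 0.577
  outer loop
   vertex 5.5 3.5 3.0
   vertex 0.5 1.0 5.5
   vertex 6.0 1.5 0.5
  endloop
 endfacet
 facet normal 0.100 0.597 0.796
  outer loop
   vertex 5.5 3.5 3.0
   vertex 3.5 4.5 2.5
   vertex 0.5 1.0 5.5
  endloop
 endfacet
 facet normal -0.139 0.185 -0.973
  outer loop
   vertex 4.5 3.0 1.0
   vertex 6.0 1.5 0.5
   vertex 1.0 3.0 1.5
  endloop
 endfacet
 facet normal 0.551 0.702 -0.451
  outer loop
   vertex 4.5 3.0 1.0
   vertex 5.5 3.5 3.0
   vertex 6.0 1.5 0.5
  endloop
 endfacet
 facet normal 0.487 0.758 -0.433
  outer loop
   vertex 4.5 3.0 1.0
   vertex 3.5 4.5 2.5
   vertex 5.5 3.5 3.0
  endloop
 endfacet
 facet normal 0.000 0.707 -0.707
  outer loop
   vertex 2.0 4.0 2.0
   vertex 3.5 4.5 2.5
   vertex 4.5 3.0 1.0
  endloop
 endfacet
 facet normal -0.119 0.537 -0.835
  outer loop
   vertex 2.0 4.0 2.0
   vertex 4.5 3.0 1.0
   vertex 1.0 3.0 1.5
  endloop
 endfacet
 facet normal -0.417 0.771 0.482
  outer loop
   vertex 2.0 4.0 2.0
   vertex 0.5 1.0 5.5
   vertex 3.5 4.5 2.5
  endloop
 endfacet
 facet normal -0.743 0.631 0.223
  outer loop
   vertex 2.0 4.0 2.0
   vertex 1.0 3.0 1.5
   vertex 0.5 1.0 5.5
  endloop
 endfacet
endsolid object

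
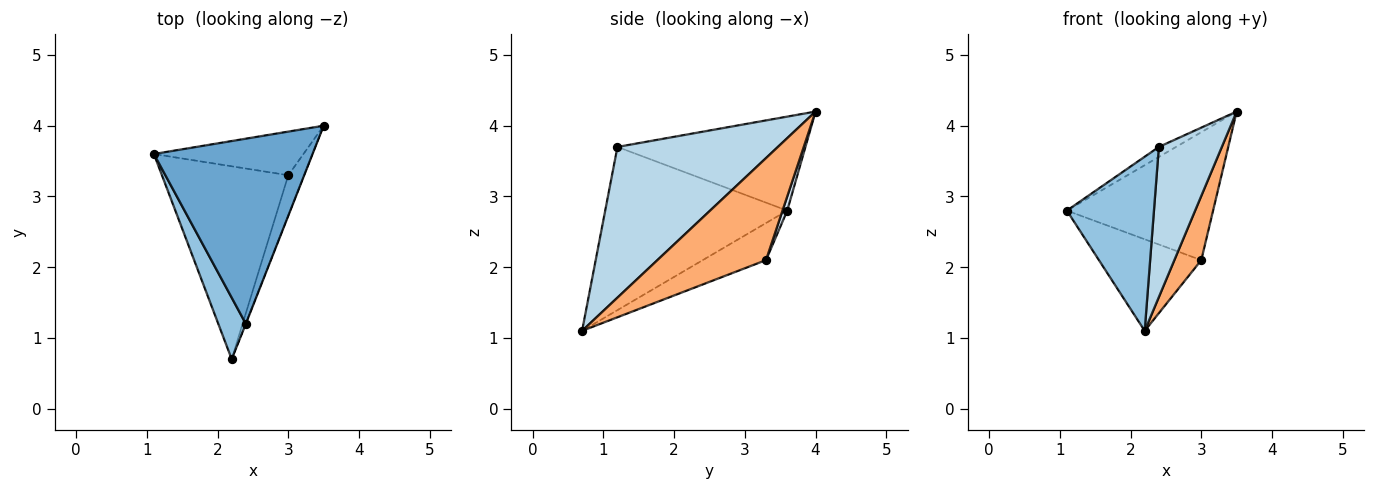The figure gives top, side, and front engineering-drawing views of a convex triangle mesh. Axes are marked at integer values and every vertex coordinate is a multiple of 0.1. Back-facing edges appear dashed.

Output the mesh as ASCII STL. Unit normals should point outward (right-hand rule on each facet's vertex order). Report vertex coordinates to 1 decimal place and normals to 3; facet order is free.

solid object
 facet normal -0.509 0.047 0.859
  outer loop
   vertex 2.4 1.2 3.7
   vertex 3.5 4.0 4.2
   vertex 1.1 3.6 2.8
  endloop
 endfacet
 facet normal -0.892 -0.427 0.151
  outer loop
   vertex 2.4 1.2 3.7
   vertex 1.1 3.6 2.8
   vertex 2.2 0.7 1.1
  endloop
 endfacet
 facet normal 0.931 -0.365 -0.001
  outer loop
   vertex 2.4 1.2 3.7
   vertex 2.2 0.7 1.1
   vertex 3.5 4.0 4.2
  endloop
 endfacet
 facet normal 0.031 0.946 -0.323
  outer loop
   vertex 3.0 3.3 2.1
   vertex 1.1 3.6 2.8
   vertex 3.5 4.0 4.2
  endloop
 endfacet
 facet normal -0.256 0.415 -0.873
  outer loop
   vertex 3.0 3.3 2.1
   vertex 2.2 0.7 1.1
   vertex 1.1 3.6 2.8
  endloop
 endfacet
 facet normal 0.960 -0.238 -0.149
  outer loop
   vertex 3.0 3.3 2.1
   vertex 3.5 4.0 4.2
   vertex 2.2 0.7 1.1
  endloop
 endfacet
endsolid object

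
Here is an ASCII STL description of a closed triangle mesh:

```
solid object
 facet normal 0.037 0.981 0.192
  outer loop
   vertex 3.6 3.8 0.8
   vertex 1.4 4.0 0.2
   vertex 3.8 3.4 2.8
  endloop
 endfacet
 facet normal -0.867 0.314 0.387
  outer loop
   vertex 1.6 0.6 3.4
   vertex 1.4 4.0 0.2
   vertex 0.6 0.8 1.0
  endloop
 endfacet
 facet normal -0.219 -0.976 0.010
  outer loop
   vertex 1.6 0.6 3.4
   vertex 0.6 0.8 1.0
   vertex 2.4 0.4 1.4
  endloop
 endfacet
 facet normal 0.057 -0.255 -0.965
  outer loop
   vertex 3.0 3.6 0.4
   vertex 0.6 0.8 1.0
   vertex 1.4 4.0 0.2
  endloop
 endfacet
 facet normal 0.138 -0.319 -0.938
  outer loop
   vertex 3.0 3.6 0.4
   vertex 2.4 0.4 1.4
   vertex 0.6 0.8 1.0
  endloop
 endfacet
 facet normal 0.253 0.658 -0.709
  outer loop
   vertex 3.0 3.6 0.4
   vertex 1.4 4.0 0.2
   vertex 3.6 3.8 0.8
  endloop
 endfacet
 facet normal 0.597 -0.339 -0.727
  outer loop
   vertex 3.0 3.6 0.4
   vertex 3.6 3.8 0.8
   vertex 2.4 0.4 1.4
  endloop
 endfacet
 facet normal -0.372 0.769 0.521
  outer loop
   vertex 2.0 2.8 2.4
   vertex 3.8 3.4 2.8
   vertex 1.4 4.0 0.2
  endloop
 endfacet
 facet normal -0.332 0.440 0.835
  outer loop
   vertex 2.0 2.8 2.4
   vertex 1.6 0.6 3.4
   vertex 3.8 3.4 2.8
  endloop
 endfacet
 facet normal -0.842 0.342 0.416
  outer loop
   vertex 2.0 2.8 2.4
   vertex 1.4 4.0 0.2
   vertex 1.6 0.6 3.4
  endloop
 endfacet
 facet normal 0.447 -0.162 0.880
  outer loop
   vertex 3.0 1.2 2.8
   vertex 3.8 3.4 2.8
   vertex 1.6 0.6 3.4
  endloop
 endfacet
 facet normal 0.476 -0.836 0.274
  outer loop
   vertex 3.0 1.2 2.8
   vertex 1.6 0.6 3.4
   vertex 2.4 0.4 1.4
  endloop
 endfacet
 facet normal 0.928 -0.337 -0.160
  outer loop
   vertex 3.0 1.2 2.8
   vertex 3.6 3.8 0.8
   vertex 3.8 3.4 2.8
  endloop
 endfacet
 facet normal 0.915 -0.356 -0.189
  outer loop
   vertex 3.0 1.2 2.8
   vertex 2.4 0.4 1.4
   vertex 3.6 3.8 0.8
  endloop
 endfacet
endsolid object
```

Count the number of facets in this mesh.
14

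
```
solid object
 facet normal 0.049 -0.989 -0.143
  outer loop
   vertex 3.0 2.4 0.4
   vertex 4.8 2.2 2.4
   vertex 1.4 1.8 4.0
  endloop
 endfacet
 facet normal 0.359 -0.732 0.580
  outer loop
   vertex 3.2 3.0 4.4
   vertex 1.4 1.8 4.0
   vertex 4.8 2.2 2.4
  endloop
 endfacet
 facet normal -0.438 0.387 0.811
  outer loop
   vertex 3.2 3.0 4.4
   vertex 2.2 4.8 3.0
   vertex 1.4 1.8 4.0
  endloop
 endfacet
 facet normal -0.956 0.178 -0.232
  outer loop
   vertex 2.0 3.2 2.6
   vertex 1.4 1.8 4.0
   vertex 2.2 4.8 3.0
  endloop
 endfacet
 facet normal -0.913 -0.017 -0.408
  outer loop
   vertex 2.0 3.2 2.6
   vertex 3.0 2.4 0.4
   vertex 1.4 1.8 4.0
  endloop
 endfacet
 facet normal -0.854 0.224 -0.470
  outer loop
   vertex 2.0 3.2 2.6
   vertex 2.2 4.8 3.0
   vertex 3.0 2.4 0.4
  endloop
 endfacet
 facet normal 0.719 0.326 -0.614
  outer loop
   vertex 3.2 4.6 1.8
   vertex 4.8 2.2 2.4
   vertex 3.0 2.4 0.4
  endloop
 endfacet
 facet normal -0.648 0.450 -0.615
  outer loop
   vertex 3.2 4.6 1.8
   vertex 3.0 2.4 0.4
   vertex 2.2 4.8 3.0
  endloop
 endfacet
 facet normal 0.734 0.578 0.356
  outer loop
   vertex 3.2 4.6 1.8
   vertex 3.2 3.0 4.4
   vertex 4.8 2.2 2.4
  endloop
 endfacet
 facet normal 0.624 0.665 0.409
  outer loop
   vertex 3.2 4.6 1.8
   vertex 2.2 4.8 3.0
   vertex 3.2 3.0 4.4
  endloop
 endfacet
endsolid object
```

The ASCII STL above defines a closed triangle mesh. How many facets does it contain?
10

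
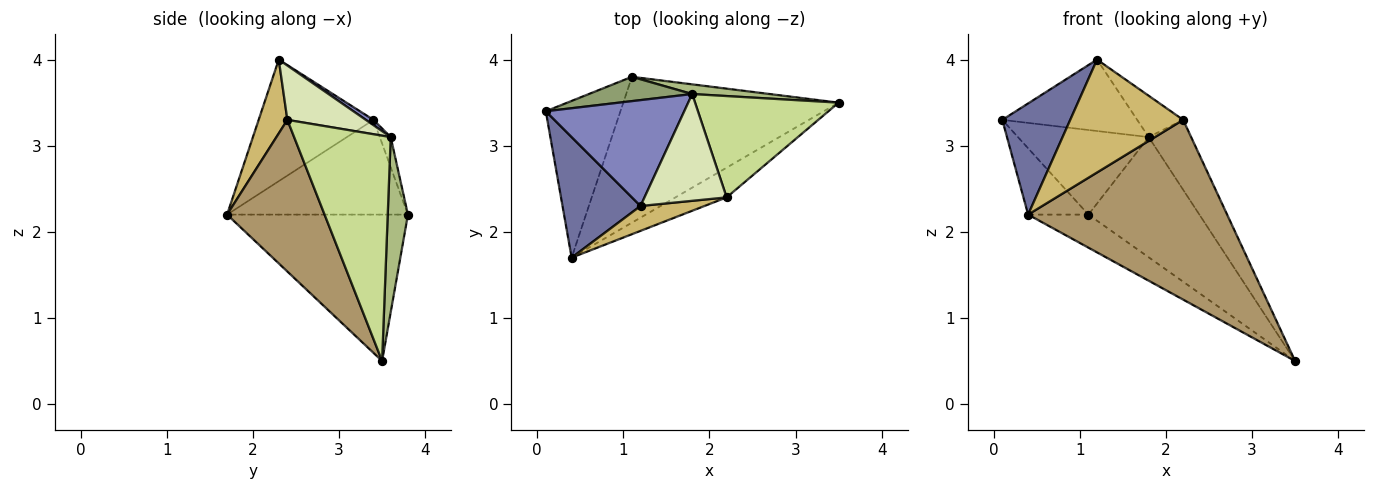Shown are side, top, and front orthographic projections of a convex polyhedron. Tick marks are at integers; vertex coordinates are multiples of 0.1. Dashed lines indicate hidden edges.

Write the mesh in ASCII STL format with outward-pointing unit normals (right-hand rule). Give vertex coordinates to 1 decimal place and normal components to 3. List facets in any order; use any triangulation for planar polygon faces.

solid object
 facet normal -0.753 -0.446 0.483
  outer loop
   vertex 1.2 2.3 4.0
   vertex 0.1 3.4 3.3
   vertex 0.4 1.7 2.2
  endloop
 endfacet
 facet normal 0.032 0.559 0.829
  outer loop
   vertex 1.8 3.6 3.1
   vertex 0.1 3.4 3.3
   vertex 1.2 2.3 4.0
  endloop
 endfacet
 facet normal -0.760 0.253 -0.599
  outer loop
   vertex 1.1 3.8 2.2
   vertex 0.4 1.7 2.2
   vertex 0.1 3.4 3.3
  endloop
 endfacet
 facet normal -0.553 0.184 -0.813
  outer loop
   vertex 1.1 3.8 2.2
   vertex 3.5 3.5 0.5
   vertex 0.4 1.7 2.2
  endloop
 endfacet
 facet normal -0.080 0.958 0.275
  outer loop
   vertex 1.1 3.8 2.2
   vertex 0.1 3.4 3.3
   vertex 1.8 3.6 3.1
  endloop
 endfacet
 facet normal 0.179 0.981 0.079
  outer loop
   vertex 1.1 3.8 2.2
   vertex 1.8 3.6 3.1
   vertex 3.5 3.5 0.5
  endloop
 endfacet
 facet normal 0.791 0.348 0.504
  outer loop
   vertex 2.2 2.4 3.3
   vertex 3.5 3.5 0.5
   vertex 1.8 3.6 3.1
  endloop
 endfacet
 facet normal 0.525 0.307 0.794
  outer loop
   vertex 2.2 2.4 3.3
   vertex 1.8 3.6 3.1
   vertex 1.2 2.3 4.0
  endloop
 endfacet
 facet normal 0.435 -0.888 -0.147
  outer loop
   vertex 2.2 2.4 3.3
   vertex 0.4 1.7 2.2
   vertex 3.5 3.5 0.5
  endloop
 endfacet
 facet normal 0.241 -0.948 0.209
  outer loop
   vertex 2.2 2.4 3.3
   vertex 1.2 2.3 4.0
   vertex 0.4 1.7 2.2
  endloop
 endfacet
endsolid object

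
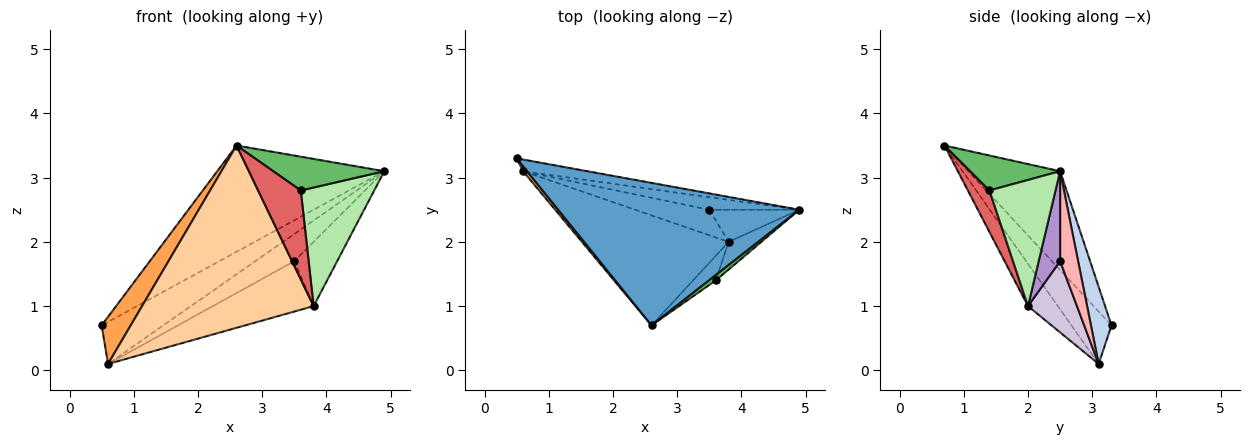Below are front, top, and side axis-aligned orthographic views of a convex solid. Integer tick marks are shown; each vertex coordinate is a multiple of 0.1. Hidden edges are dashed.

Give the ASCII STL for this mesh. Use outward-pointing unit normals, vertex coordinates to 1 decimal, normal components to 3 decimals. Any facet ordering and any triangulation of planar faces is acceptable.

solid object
 facet normal -0.312 0.568 0.762
  outer loop
   vertex 2.6 0.7 3.5
   vertex 4.9 2.5 3.1
   vertex 0.5 3.3 0.7
  endloop
 endfacet
 facet normal 0.306 0.917 -0.255
  outer loop
   vertex 0.6 3.1 0.1
   vertex 0.5 3.3 0.7
   vertex 4.9 2.5 3.1
  endloop
 endfacet
 facet normal -0.808 -0.587 0.061
  outer loop
   vertex 0.6 3.1 0.1
   vertex 2.6 0.7 3.5
   vertex 0.5 3.3 0.7
  endloop
 endfacet
 facet normal -0.147 -0.847 -0.511
  outer loop
   vertex 3.8 2.0 1.0
   vertex 2.6 0.7 3.5
   vertex 0.6 3.1 0.1
  endloop
 endfacet
 facet normal 0.625 -0.771 0.121
  outer loop
   vertex 3.6 1.4 2.8
   vertex 4.9 2.5 3.1
   vertex 2.6 0.7 3.5
  endloop
 endfacet
 facet normal 0.659 -0.732 -0.171
  outer loop
   vertex 3.6 1.4 2.8
   vertex 3.8 2.0 1.0
   vertex 4.9 2.5 3.1
  endloop
 endfacet
 facet normal 0.438 -0.866 -0.240
  outer loop
   vertex 3.6 1.4 2.8
   vertex 2.6 0.7 3.5
   vertex 3.8 2.0 1.0
  endloop
 endfacet
 facet normal 0.386 0.837 -0.386
  outer loop
   vertex 3.5 2.5 1.7
   vertex 0.6 3.1 0.1
   vertex 4.9 2.5 3.1
  endloop
 endfacet
 facet normal 0.408 0.816 -0.408
  outer loop
   vertex 3.5 2.5 1.7
   vertex 4.9 2.5 3.1
   vertex 3.8 2.0 1.0
  endloop
 endfacet
 facet normal 0.398 0.819 -0.414
  outer loop
   vertex 3.5 2.5 1.7
   vertex 3.8 2.0 1.0
   vertex 0.6 3.1 0.1
  endloop
 endfacet
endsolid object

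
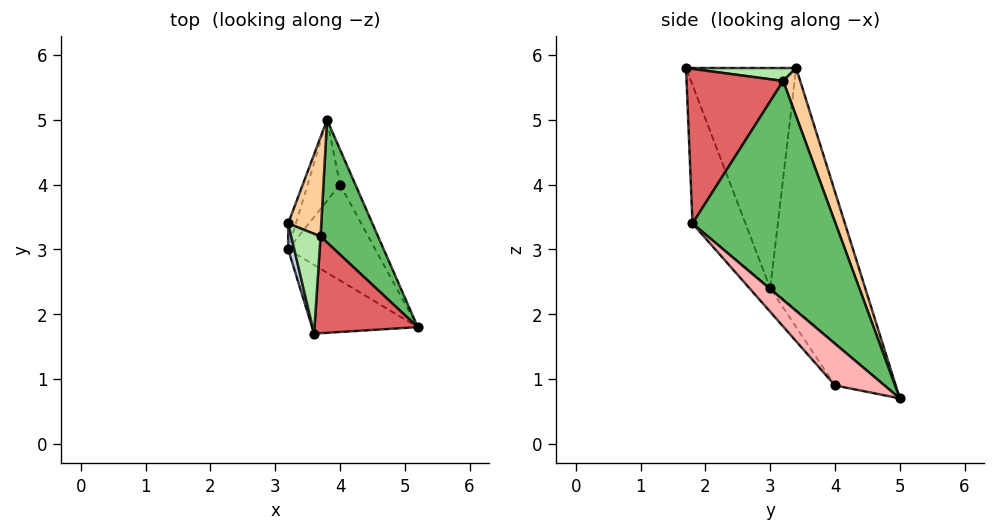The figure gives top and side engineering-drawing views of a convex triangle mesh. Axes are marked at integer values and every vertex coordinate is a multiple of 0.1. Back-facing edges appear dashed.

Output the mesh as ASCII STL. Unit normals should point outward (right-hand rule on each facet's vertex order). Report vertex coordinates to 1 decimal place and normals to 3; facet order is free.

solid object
 facet normal -0.964 0.263 -0.031
  outer loop
   vertex 3.2 3.0 2.4
   vertex 3.2 3.4 5.8
   vertex 3.8 5.0 0.7
  endloop
 endfacet
 facet normal -0.973 -0.229 0.027
  outer loop
   vertex 3.2 3.0 2.4
   vertex 3.6 1.7 5.8
   vertex 3.2 3.4 5.8
  endloop
 endfacet
 facet normal -0.381 -0.878 -0.291
  outer loop
   vertex 3.2 3.0 2.4
   vertex 5.2 1.8 3.4
   vertex 3.6 1.7 5.8
  endloop
 endfacet
 facet normal 0.458 0.831 0.315
  outer loop
   vertex 3.7 3.2 5.6
   vertex 3.8 5.0 0.7
   vertex 3.2 3.4 5.8
  endloop
 endfacet
 facet normal 0.816 0.537 0.214
  outer loop
   vertex 3.7 3.2 5.6
   vertex 5.2 1.8 3.4
   vertex 3.8 5.0 0.7
  endloop
 endfacet
 facet normal 0.402 0.095 0.911
  outer loop
   vertex 3.7 3.2 5.6
   vertex 3.2 3.4 5.8
   vertex 3.6 1.7 5.8
  endloop
 endfacet
 facet normal 0.832 0.019 0.555
  outer loop
   vertex 3.7 3.2 5.6
   vertex 3.6 1.7 5.8
   vertex 5.2 1.8 3.4
  endloop
 endfacet
 facet normal 0.932 0.118 -0.344
  outer loop
   vertex 4.0 4.0 0.9
   vertex 3.8 5.0 0.7
   vertex 5.2 1.8 3.4
  endloop
 endfacet
 facet normal -0.164 -0.778 -0.606
  outer loop
   vertex 4.0 4.0 0.9
   vertex 5.2 1.8 3.4
   vertex 3.2 3.0 2.4
  endloop
 endfacet
 facet normal -0.763 -0.270 -0.587
  outer loop
   vertex 4.0 4.0 0.9
   vertex 3.2 3.0 2.4
   vertex 3.8 5.0 0.7
  endloop
 endfacet
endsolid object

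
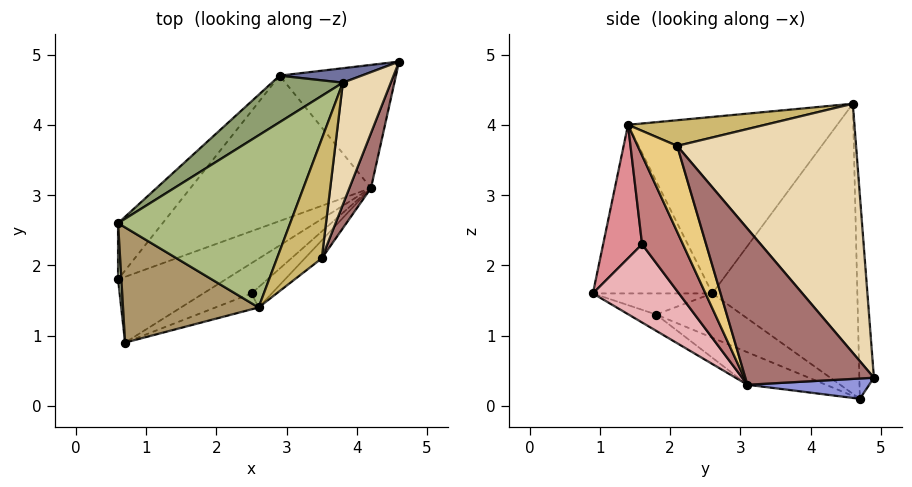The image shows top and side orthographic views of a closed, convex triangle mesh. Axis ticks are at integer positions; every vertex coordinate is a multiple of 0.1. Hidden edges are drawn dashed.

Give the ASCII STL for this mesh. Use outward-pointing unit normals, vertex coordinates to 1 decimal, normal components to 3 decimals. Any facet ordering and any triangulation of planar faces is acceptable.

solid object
 facet normal -0.125 0.991 0.050
  outer loop
   vertex 3.8 4.6 4.3
   vertex 4.6 4.9 0.4
   vertex 2.9 4.7 0.1
  endloop
 endfacet
 facet normal -0.171 -0.258 -0.951
  outer loop
   vertex 4.2 3.1 0.3
   vertex 0.6 1.8 1.3
   vertex 2.9 4.7 0.1
  endloop
 endfacet
 facet normal 0.172 0.017 -0.985
  outer loop
   vertex 4.2 3.1 0.3
   vertex 2.9 4.7 0.1
   vertex 4.6 4.9 0.4
  endloop
 endfacet
 facet normal -0.681 0.257 -0.685
  outer loop
   vertex 0.6 2.6 1.6
   vertex 2.9 4.7 0.1
   vertex 0.6 1.8 1.3
  endloop
 endfacet
 facet normal -0.612 0.777 0.150
  outer loop
   vertex 0.6 2.6 1.6
   vertex 3.8 4.6 4.3
   vertex 2.9 4.7 0.1
  endloop
 endfacet
 facet normal -0.702 0.199 0.684
  outer loop
   vertex 0.6 2.6 1.6
   vertex 2.6 1.4 4.0
   vertex 3.8 4.6 4.3
  endloop
 endfacet
 facet normal -0.141 -0.327 -0.934
  outer loop
   vertex 0.7 0.9 1.6
   vertex 0.6 1.8 1.3
   vertex 4.2 3.1 0.3
  endloop
 endfacet
 facet normal -0.986 -0.058 0.155
  outer loop
   vertex 0.7 0.9 1.6
   vertex 0.6 2.6 1.6
   vertex 0.6 1.8 1.3
  endloop
 endfacet
 facet normal -0.779 -0.046 0.626
  outer loop
   vertex 0.7 0.9 1.6
   vertex 2.6 1.4 4.0
   vertex 0.6 2.6 1.6
  endloop
 endfacet
 facet normal 0.481 -0.259 0.838
  outer loop
   vertex 3.5 2.1 3.7
   vertex 3.8 4.6 4.3
   vertex 2.6 1.4 4.0
  endloop
 endfacet
 facet normal 0.586 -0.802 -0.115
  outer loop
   vertex 3.5 2.1 3.7
   vertex 2.6 1.4 4.0
   vertex 4.2 3.1 0.3
  endloop
 endfacet
 facet normal 0.969 -0.161 0.186
  outer loop
   vertex 3.5 2.1 3.7
   vertex 4.6 4.9 0.4
   vertex 3.8 4.6 4.3
  endloop
 endfacet
 facet normal 0.966 -0.222 0.134
  outer loop
   vertex 3.5 2.1 3.7
   vertex 4.2 3.1 0.3
   vertex 4.6 4.9 0.4
  endloop
 endfacet
 facet normal 0.566 -0.814 -0.129
  outer loop
   vertex 2.5 1.6 2.3
   vertex 4.2 3.1 0.3
   vertex 2.6 1.4 4.0
  endloop
 endfacet
 facet normal 0.403 -0.906 -0.130
  outer loop
   vertex 2.5 1.6 2.3
   vertex 2.6 1.4 4.0
   vertex 0.7 0.9 1.6
  endloop
 endfacet
 facet normal 0.438 -0.857 -0.270
  outer loop
   vertex 2.5 1.6 2.3
   vertex 0.7 0.9 1.6
   vertex 4.2 3.1 0.3
  endloop
 endfacet
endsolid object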